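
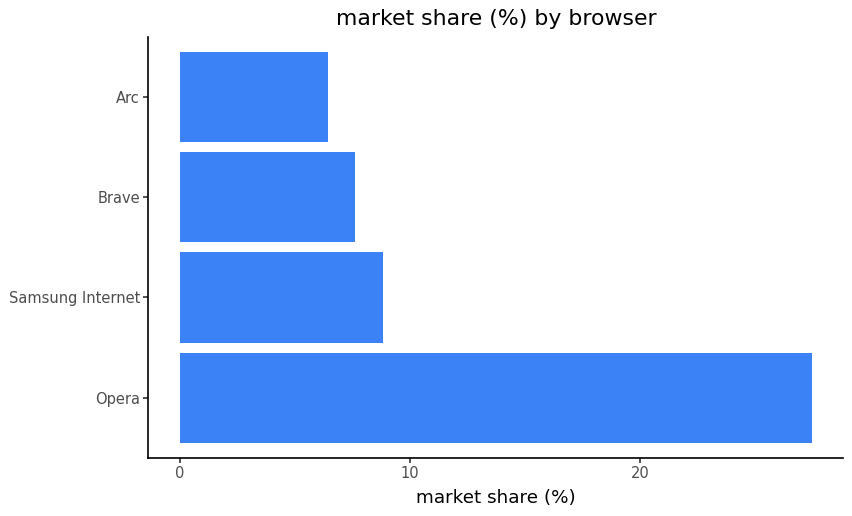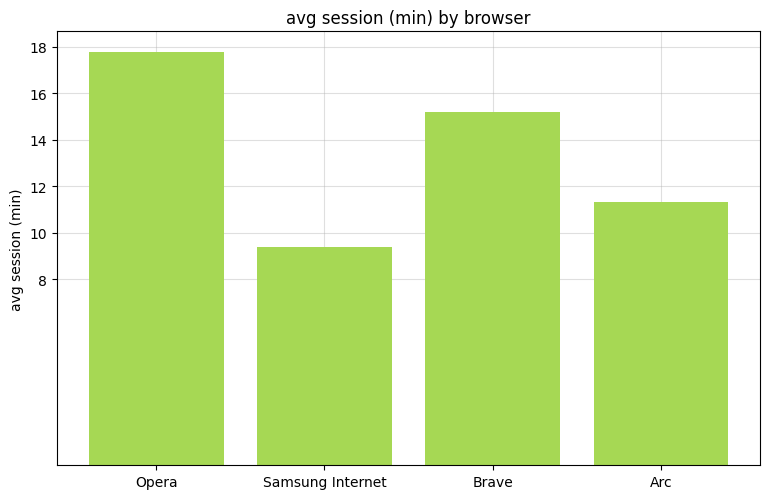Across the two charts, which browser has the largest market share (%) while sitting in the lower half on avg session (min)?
Samsung Internet

Chart 2 median avg session (min) ≈ 14; below-median browsers: Samsung Internet, Arc. Among those, Samsung Internet has the highest market share (%) (≈ 10).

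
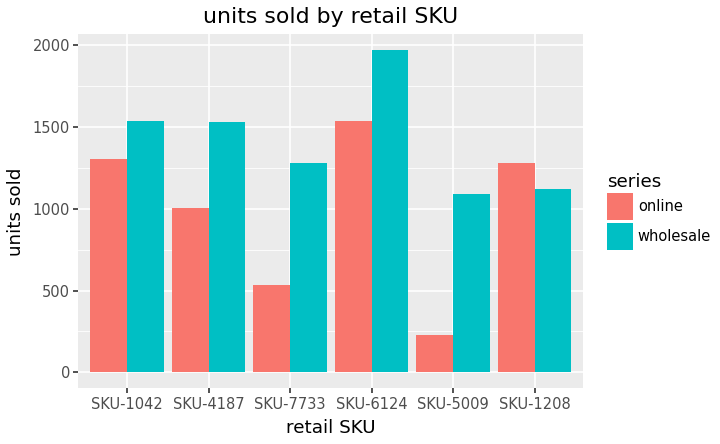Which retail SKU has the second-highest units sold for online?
SKU-1042

Top 3 for online: SKU-6124 ≈ 1600, SKU-1042 ≈ 1400, SKU-1208 ≈ 1200.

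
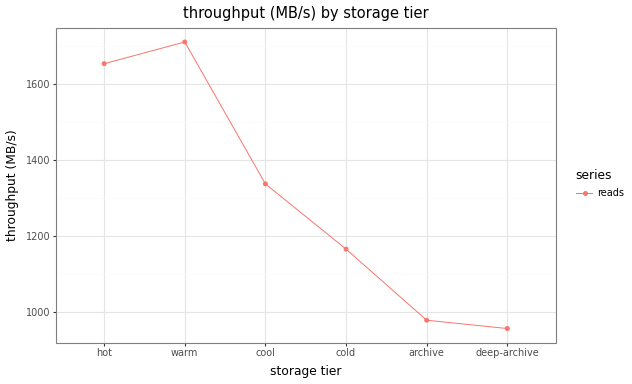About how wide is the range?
≈ 700

Max warm ≈ 1700, min deep-archive ≈ 1000; range ≈ 700.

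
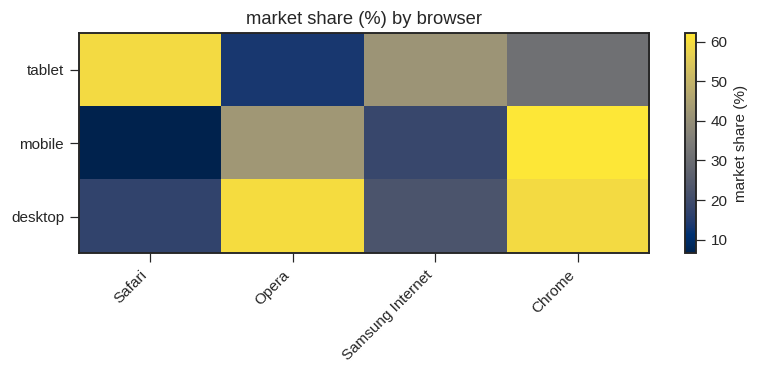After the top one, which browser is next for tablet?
Top 3 for tablet: Safari ≈ 60, Samsung Internet ≈ 40, Chrome ≈ 30.

Samsung Internet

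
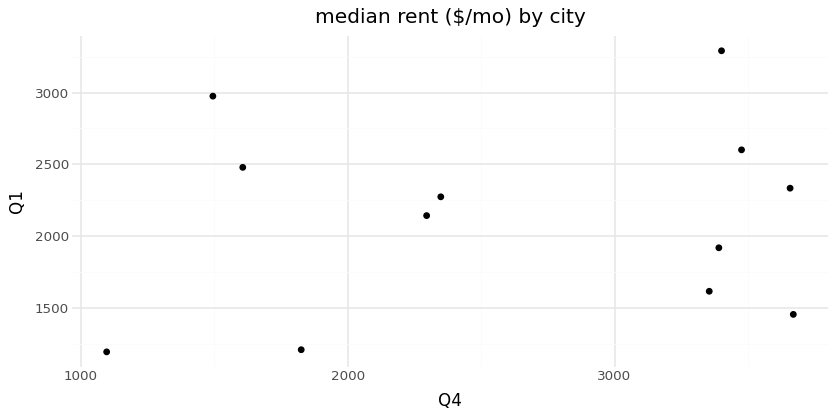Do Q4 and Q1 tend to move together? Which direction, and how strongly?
Points are roughly uncorrelated; weak (|r| ≈ 0.2).

no clear correlation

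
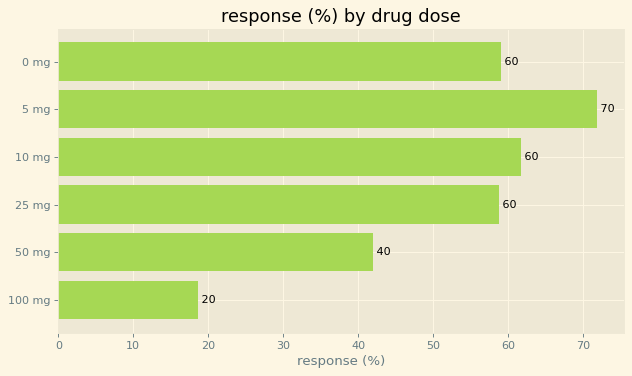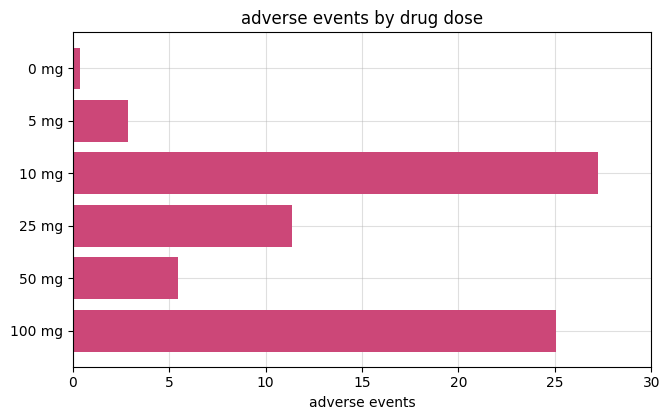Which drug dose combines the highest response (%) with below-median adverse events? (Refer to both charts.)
5 mg

Chart 2 median adverse events ≈ 10; below-median drug doses: 0 mg, 5 mg, 50 mg. Among those, 5 mg has the highest response (%) (≈ 70).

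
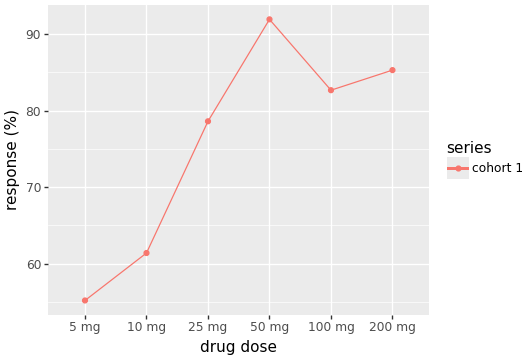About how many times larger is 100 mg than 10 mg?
100 mg ≈ 85, 10 mg ≈ 60; 85/60 ≈ 1.42.

≈ 1.42×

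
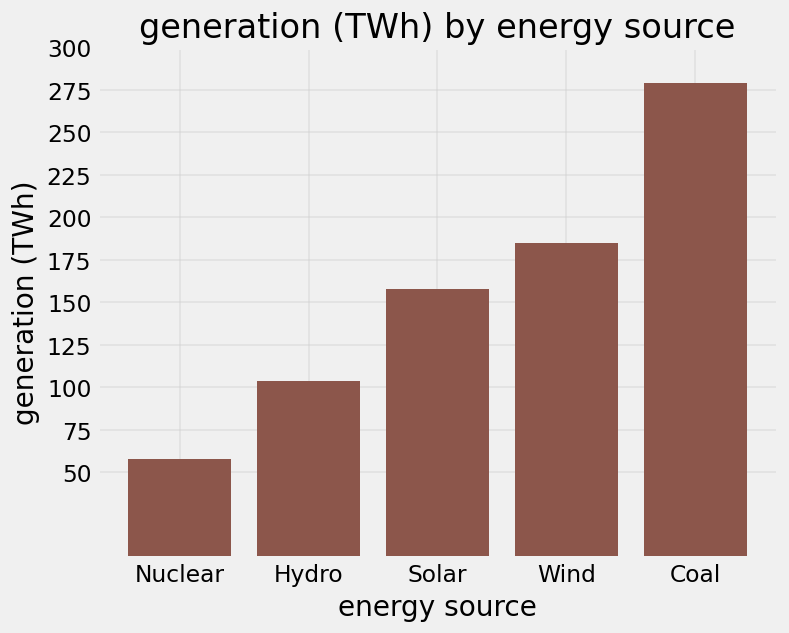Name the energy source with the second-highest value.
Wind

Top 3: Coal ≈ 275, Wind ≈ 175, Solar ≈ 150.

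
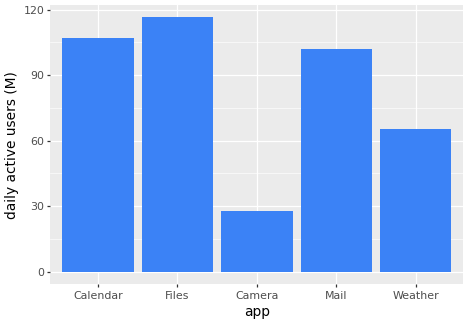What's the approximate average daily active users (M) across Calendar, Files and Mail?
(110 + 120 + 100) / 3 ≈ 110.

≈ 110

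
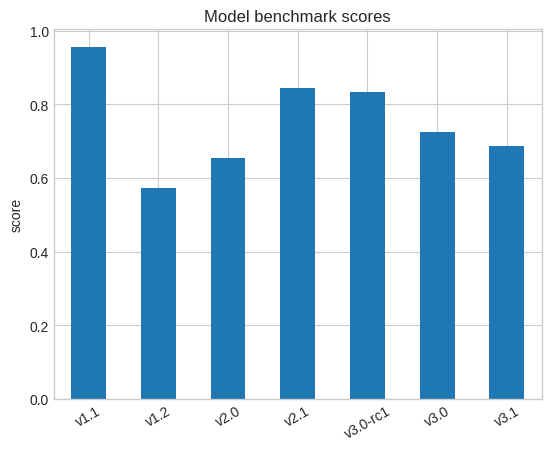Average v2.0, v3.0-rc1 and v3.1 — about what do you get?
(0.7 + 0.8 + 0.7) / 3 ≈ 0.73.

≈ 0.73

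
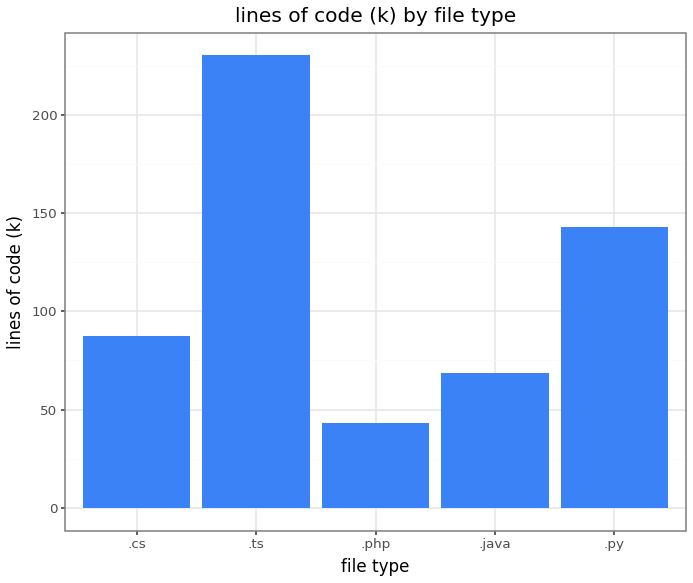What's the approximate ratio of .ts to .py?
≈ 1.71×

.ts ≈ 240, .py ≈ 140; 240/140 ≈ 1.71.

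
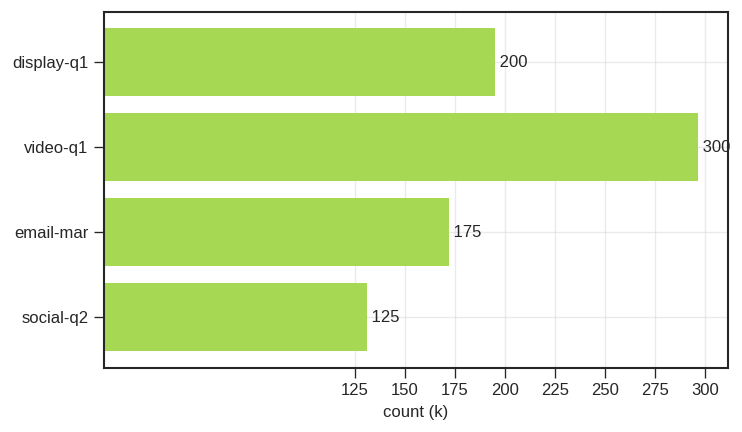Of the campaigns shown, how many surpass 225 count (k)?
Above 225: video-q1.

1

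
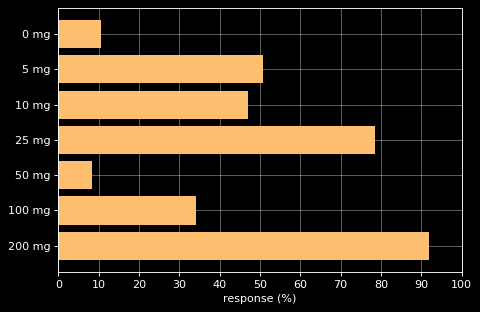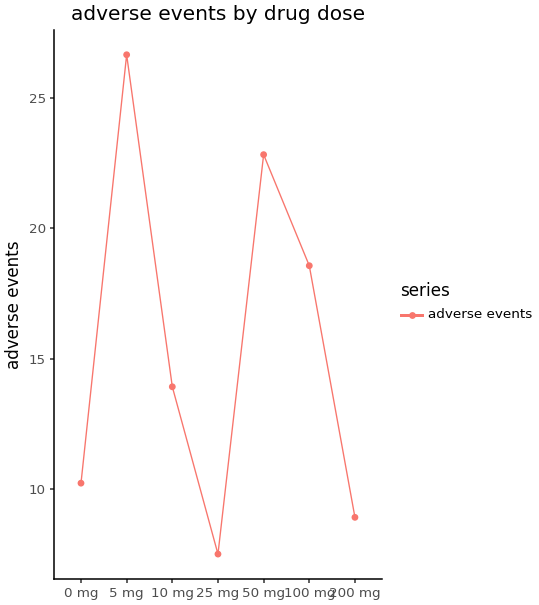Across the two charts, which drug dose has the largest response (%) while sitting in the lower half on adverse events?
Chart 2 median adverse events ≈ 15; below-median drug doses: 0 mg, 25 mg, 200 mg. Among those, 200 mg has the highest response (%) (≈ 90).

200 mg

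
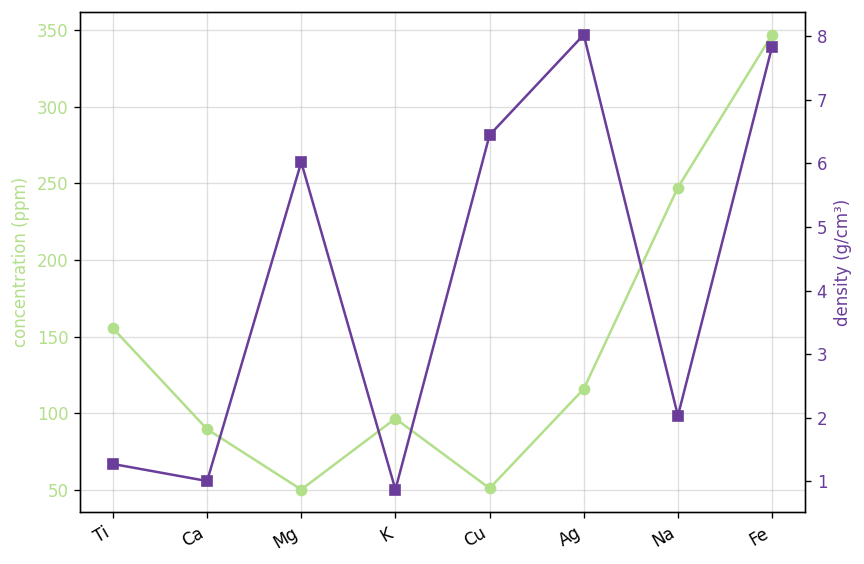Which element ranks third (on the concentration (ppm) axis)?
Top 4 (on the concentration (ppm) axis): Fe ≈ 350, Na ≈ 250, Ti ≈ 150, Ag ≈ 125.

Ti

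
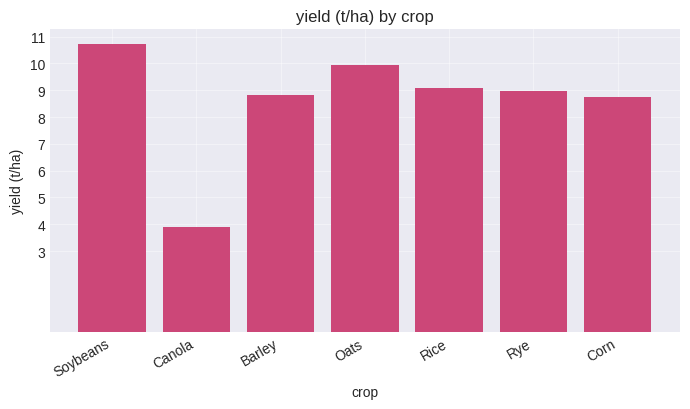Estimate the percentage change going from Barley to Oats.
≈ +11.1%

Barley ≈ 9, Oats ≈ 10; (10 − 9) / 9 ≈ +11.1%.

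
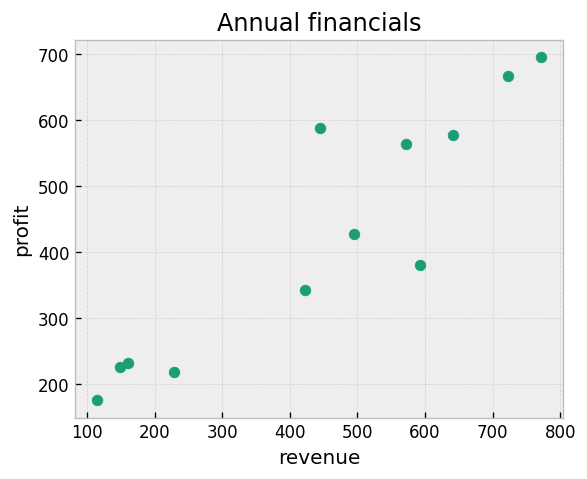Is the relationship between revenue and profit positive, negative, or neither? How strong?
positive, strong

Points are positively correlated; strong (|r| ≈ 0.9).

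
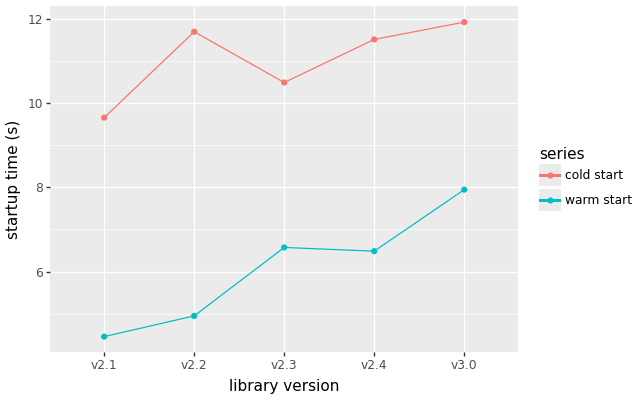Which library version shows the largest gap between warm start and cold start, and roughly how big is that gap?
v2.2: warm start ≈ 5, cold start ≈ 12 → gap ≈ 7. Next-largest (v2.1) is only ≈ 6.

v2.2, ≈ 7 s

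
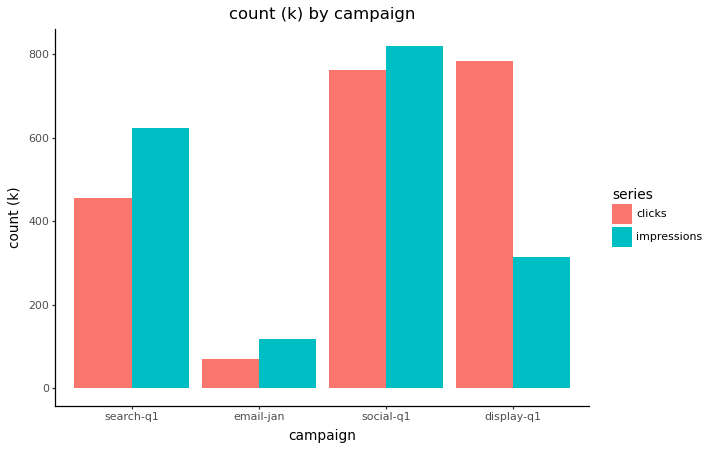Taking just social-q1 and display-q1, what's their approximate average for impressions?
(800 + 300) / 2 ≈ 550.

≈ 550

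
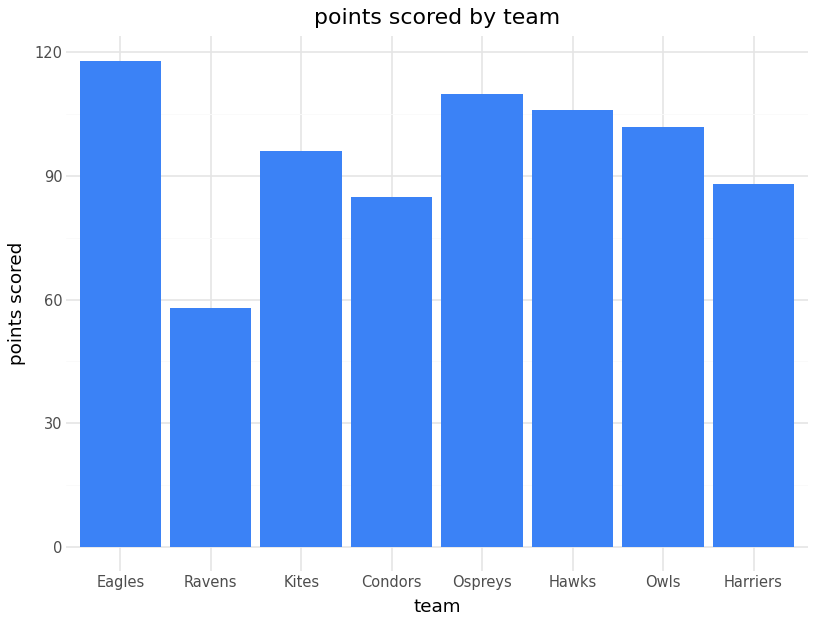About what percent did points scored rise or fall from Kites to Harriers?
Kites ≈ 100, Harriers ≈ 90; (90 − 100) / 100 ≈ -10%.

≈ -10%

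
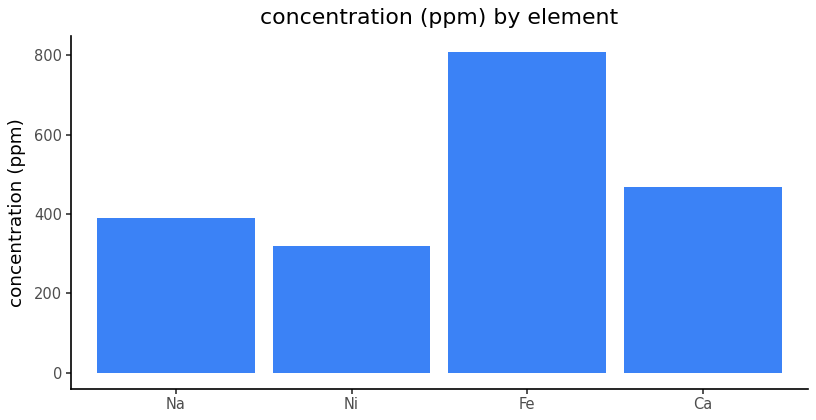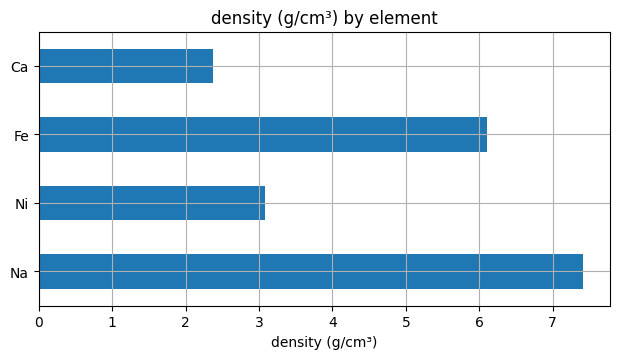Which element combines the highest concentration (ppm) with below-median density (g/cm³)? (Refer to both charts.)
Ca

Chart 2 median density (g/cm³) ≈ 5; below-median elements: Ni, Ca. Among those, Ca has the highest concentration (ppm) (≈ 500).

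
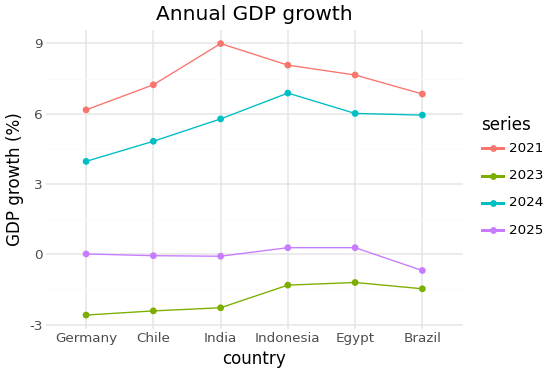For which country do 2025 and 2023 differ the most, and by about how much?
Germany, ≈ 3 %

Germany: 2025 ≈ 0, 2023 ≈ -3 → gap ≈ 3. Next-largest (Chile) is only ≈ 2.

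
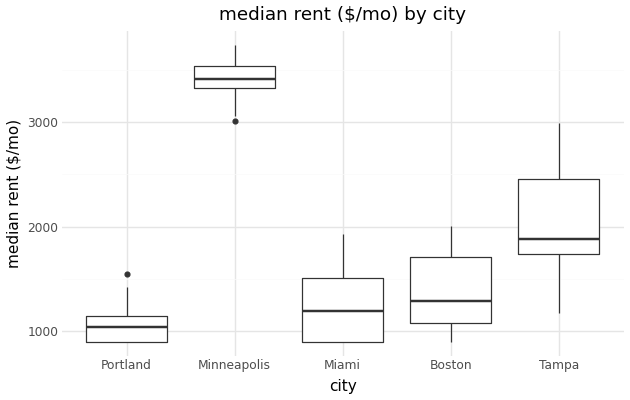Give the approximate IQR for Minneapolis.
≈ 200

Q3 ≈ 3600, Q1 ≈ 3400; IQR ≈ 200.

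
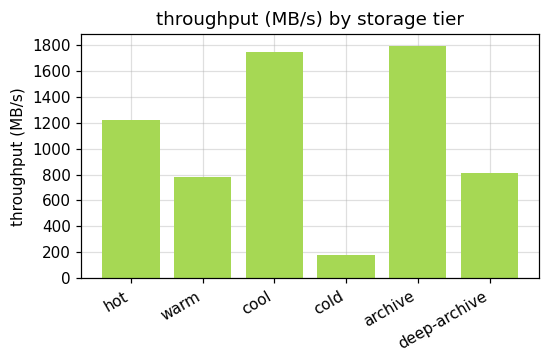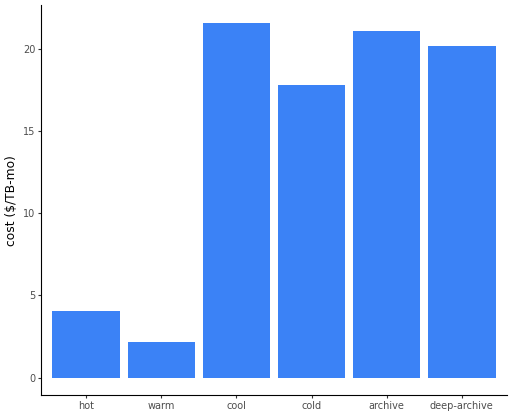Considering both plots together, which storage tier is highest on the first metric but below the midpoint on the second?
hot

Chart 2 median cost ($/TB-mo) ≈ 18; below-median storage tiers: hot, warm, cold. Among those, hot has the highest throughput (MB/s) (≈ 1200).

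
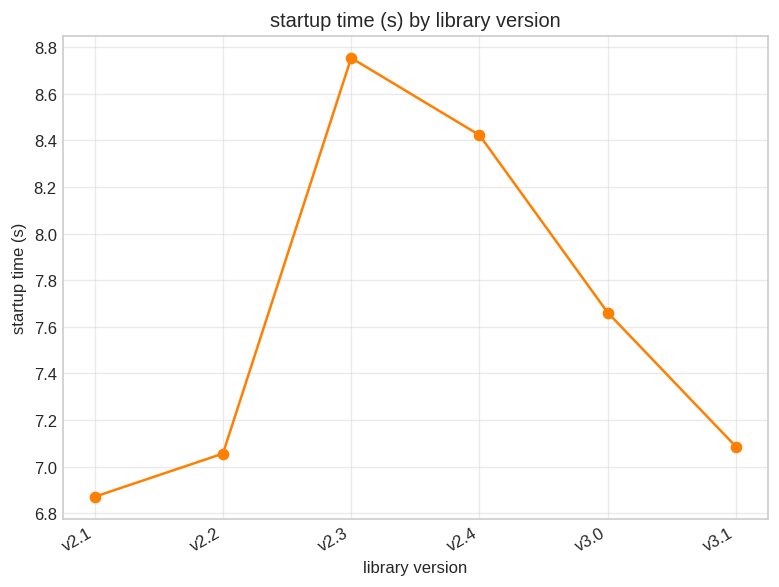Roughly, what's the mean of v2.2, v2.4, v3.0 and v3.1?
≈ 7.5

(7.0 + 8.4 + 7.6 + 7.0) / 4 ≈ 7.5.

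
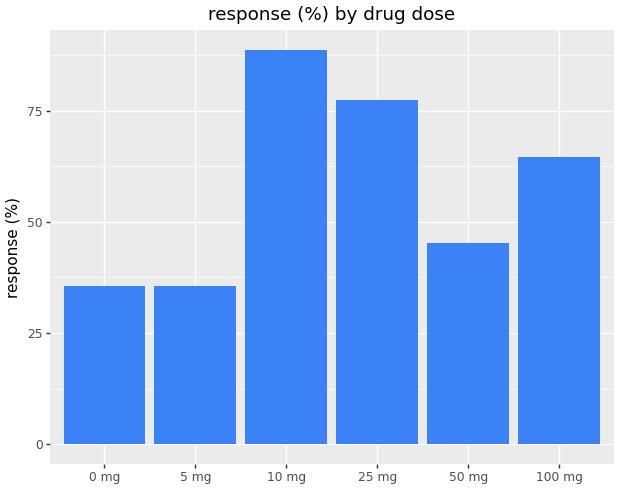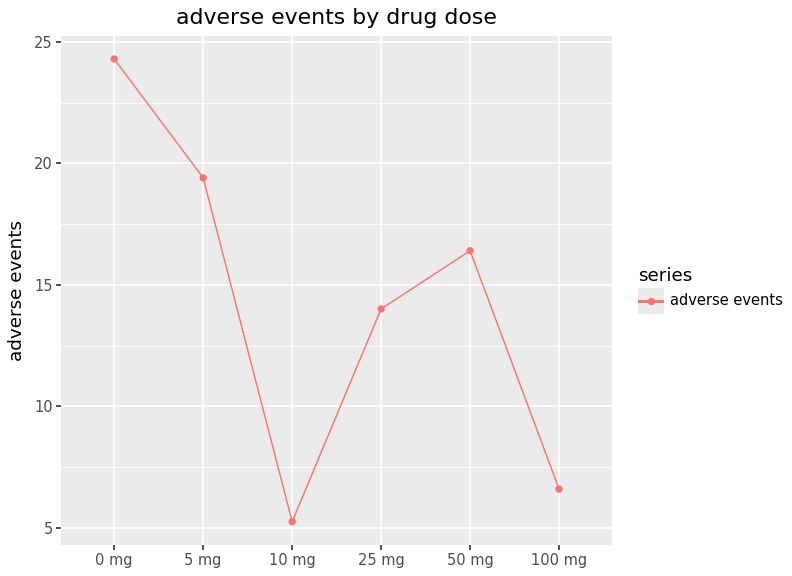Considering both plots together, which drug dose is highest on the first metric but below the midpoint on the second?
10 mg

Chart 2 median adverse events ≈ 15; below-median drug doses: 10 mg, 25 mg, 100 mg. Among those, 10 mg has the highest response (%) (≈ 90).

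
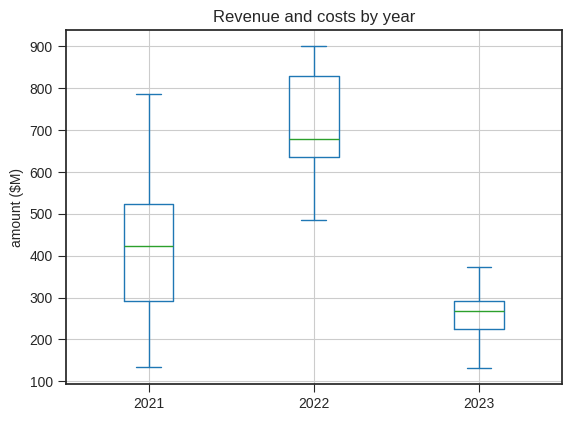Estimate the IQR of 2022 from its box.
≈ 200

Q3 ≈ 850, Q1 ≈ 650; IQR ≈ 200.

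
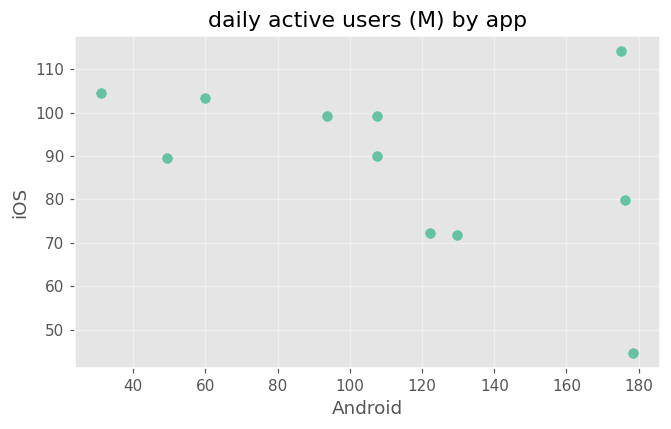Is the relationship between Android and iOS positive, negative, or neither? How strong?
negative, moderate

Points are negatively correlated; moderate (|r| ≈ 0.5).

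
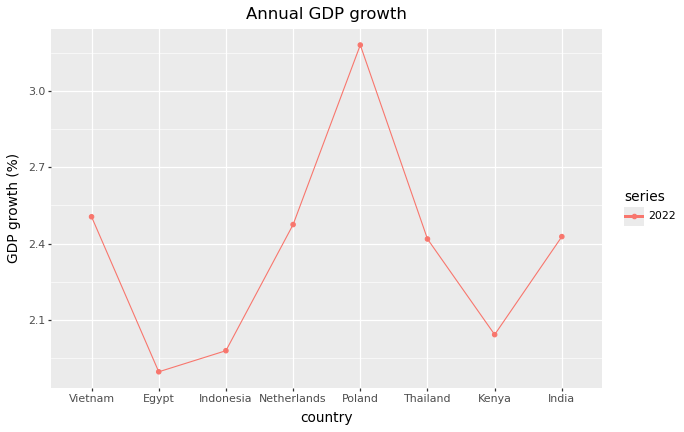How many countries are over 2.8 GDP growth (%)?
Above 2.8: Poland.

1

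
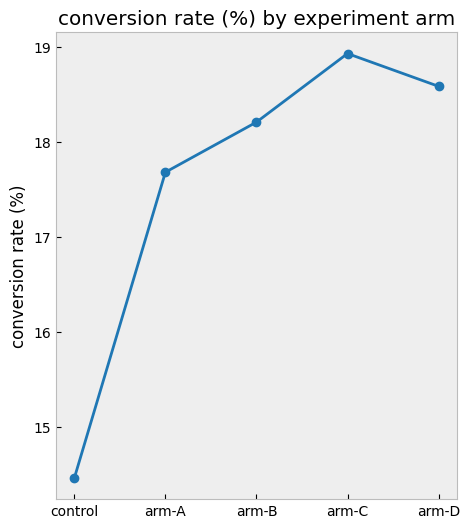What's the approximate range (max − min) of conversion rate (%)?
≈ 4.5

Max arm-C ≈ 19.0, min control ≈ 14.5; range ≈ 4.5.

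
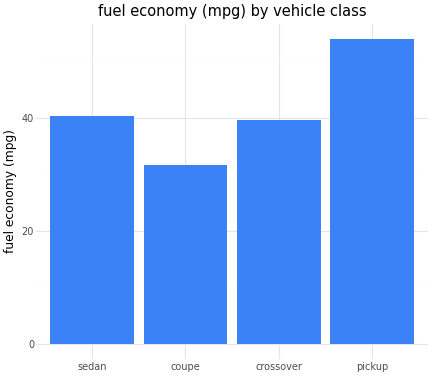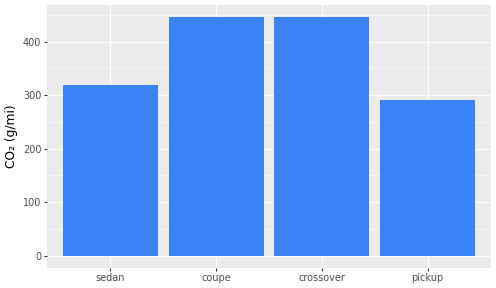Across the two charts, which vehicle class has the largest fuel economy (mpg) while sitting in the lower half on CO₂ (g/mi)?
Chart 2 median CO₂ (g/mi) ≈ 400; below-median vehicle classes: sedan, pickup. Among those, pickup has the highest fuel economy (mpg) (≈ 55).

pickup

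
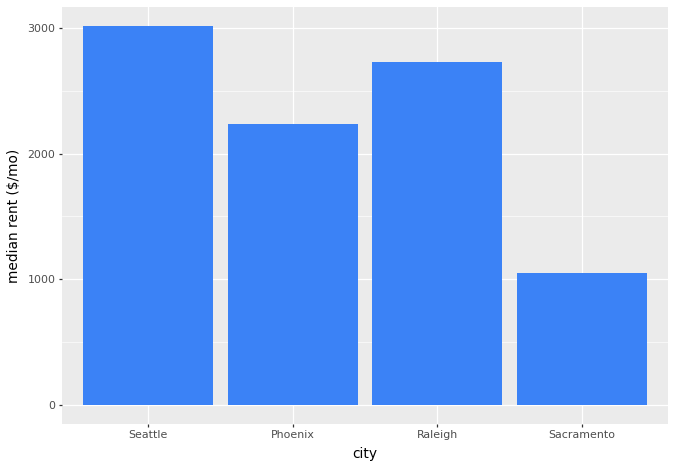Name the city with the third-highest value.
Phoenix

Top 4: Seattle ≈ 3000, Raleigh ≈ 2500, Phoenix ≈ 2000, Sacramento ≈ 1000.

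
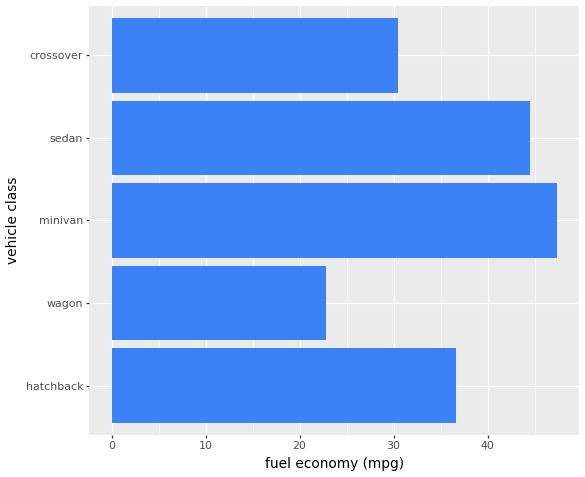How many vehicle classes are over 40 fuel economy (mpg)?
2

Above 40: minivan, sedan.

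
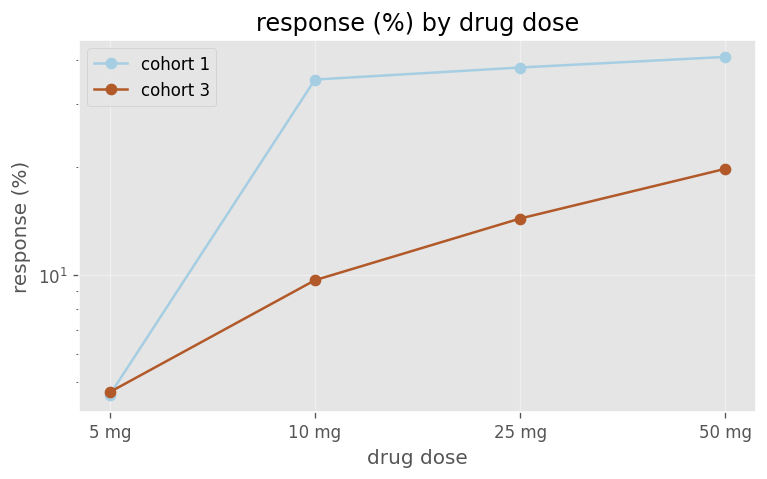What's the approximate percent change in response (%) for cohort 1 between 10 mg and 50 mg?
10 mg ≈ 35, 50 mg ≈ 40; (40 − 35) / 35 ≈ +14.3%.

≈ +14.3%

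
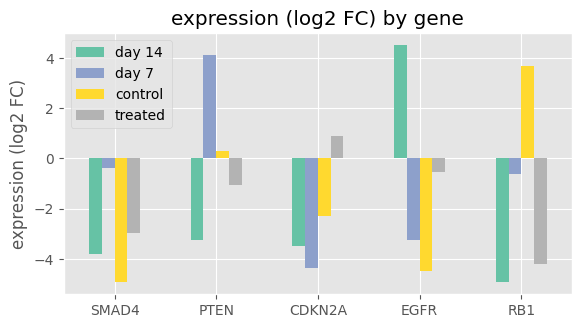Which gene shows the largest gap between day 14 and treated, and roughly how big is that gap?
EGFR: day 14 ≈ 5, treated ≈ -1 → gap ≈ 6. Next-largest (CDKN2A) is only ≈ 4.

EGFR, ≈ 6 log2 FC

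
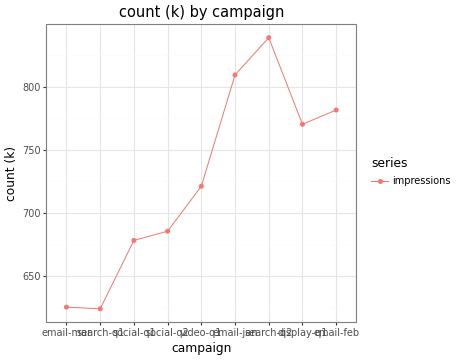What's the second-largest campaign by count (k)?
Top 3: search-q2 ≈ 840, email-jan ≈ 800, email-feb ≈ 780.

email-jan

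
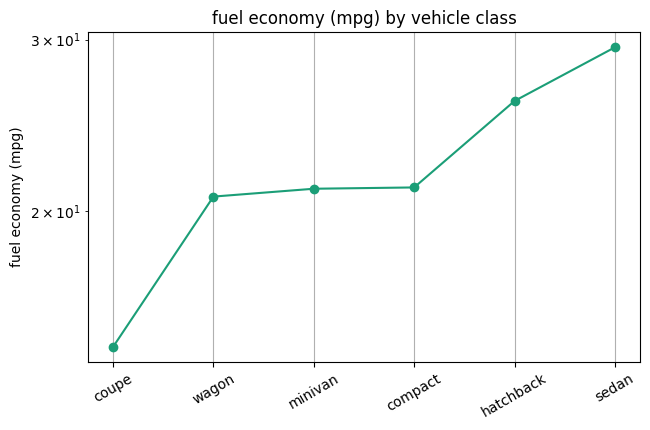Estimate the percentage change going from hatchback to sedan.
≈ +15.4%

hatchback ≈ 26, sedan ≈ 30; (30 − 26) / 26 ≈ +15.4%.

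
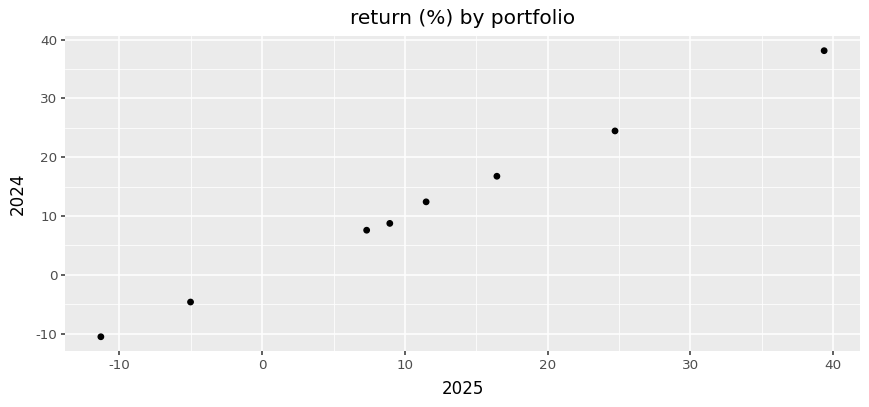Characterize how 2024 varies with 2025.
positive, strong

Points are positively correlated; strong (|r| ≈ 1.0).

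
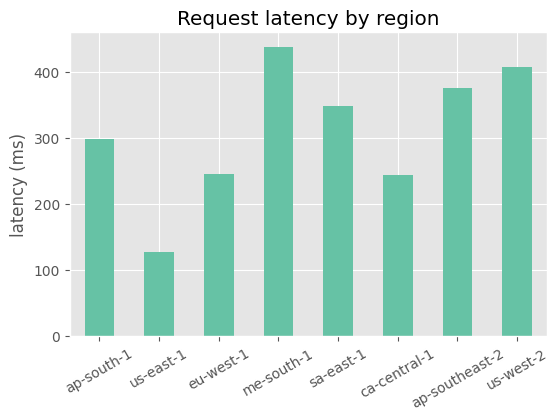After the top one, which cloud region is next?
Top 3: me-south-1 ≈ 450, us-west-2 ≈ 400, ap-southeast-2 ≈ 350.

us-west-2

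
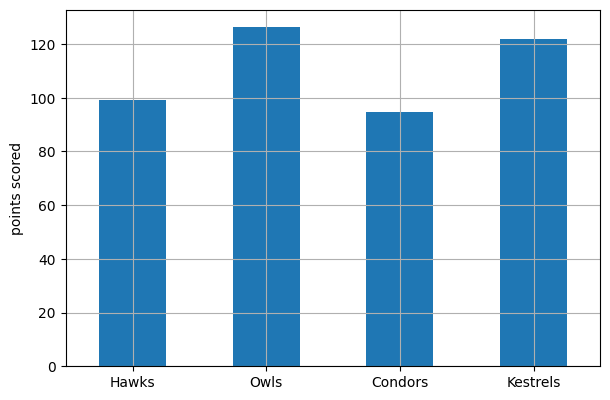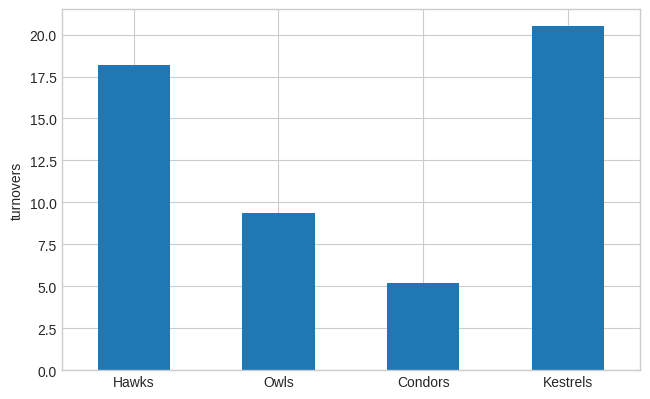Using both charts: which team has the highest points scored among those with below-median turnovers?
Chart 2 median turnovers ≈ 14; below-median teams: Owls, Condors. Among those, Owls has the highest points scored (≈ 120).

Owls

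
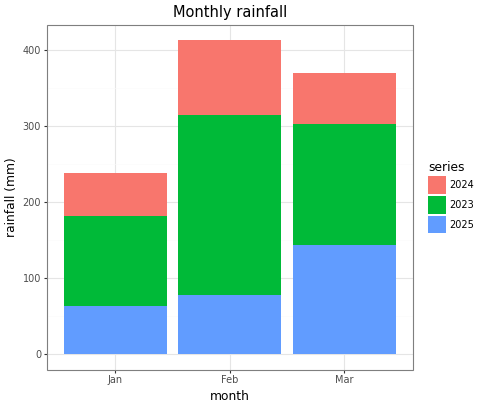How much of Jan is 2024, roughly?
2024 top ≈ 250, bottom ≈ 200; segment ≈ 50.

≈ 50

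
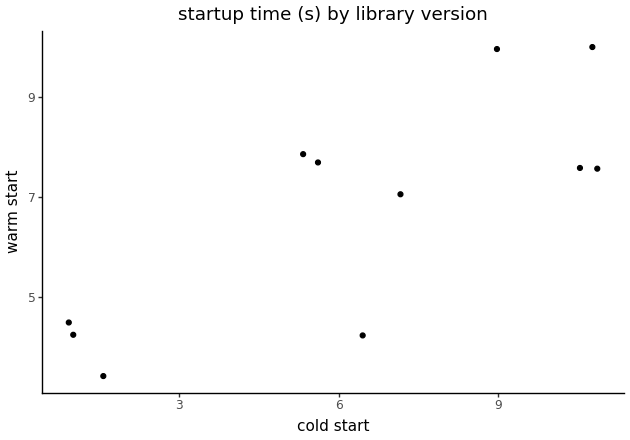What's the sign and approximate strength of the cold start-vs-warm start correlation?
Points are positively correlated; strong (|r| ≈ 0.8).

positive, strong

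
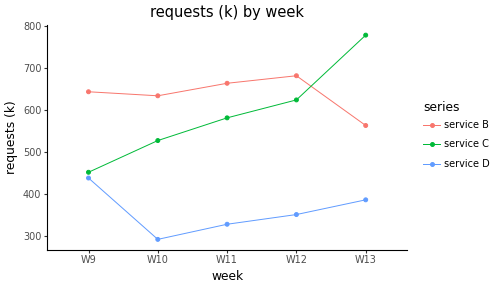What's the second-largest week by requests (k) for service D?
W13

Top 3 for service D: W9 ≈ 450, W13 ≈ 400, W12 ≈ 350.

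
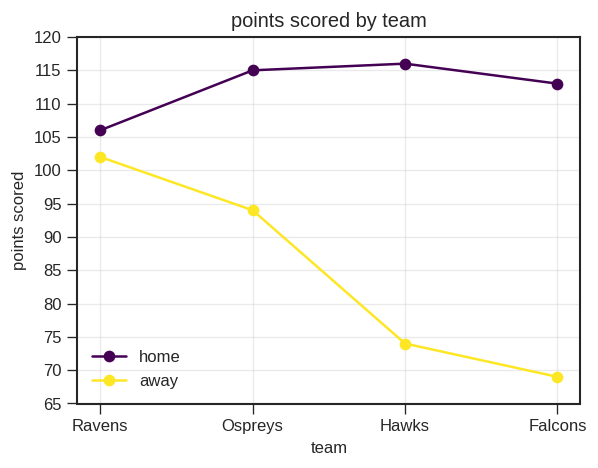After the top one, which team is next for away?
Ospreys

Top 3 for away: Ravens ≈ 100, Ospreys ≈ 95, Hawks ≈ 75.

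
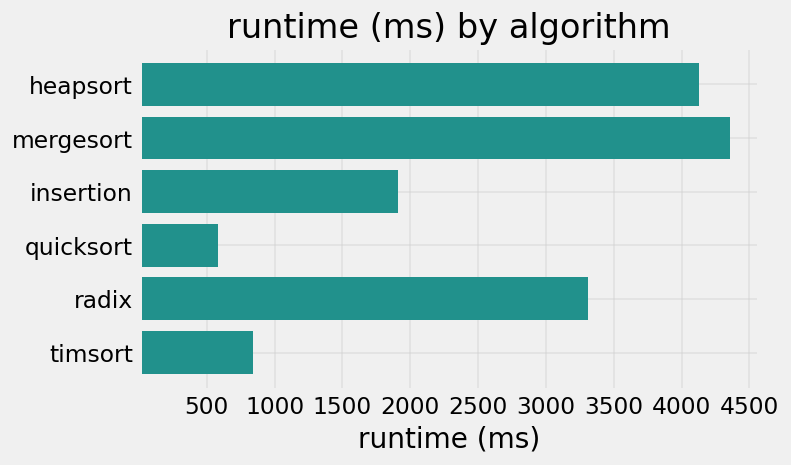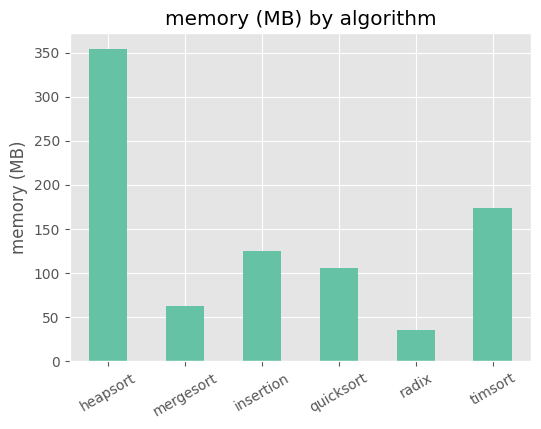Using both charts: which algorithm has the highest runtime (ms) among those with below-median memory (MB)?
mergesort

Chart 2 median memory (MB) ≈ 100; below-median algorithms: mergesort, quicksort, radix. Among those, mergesort has the highest runtime (ms) (≈ 4500).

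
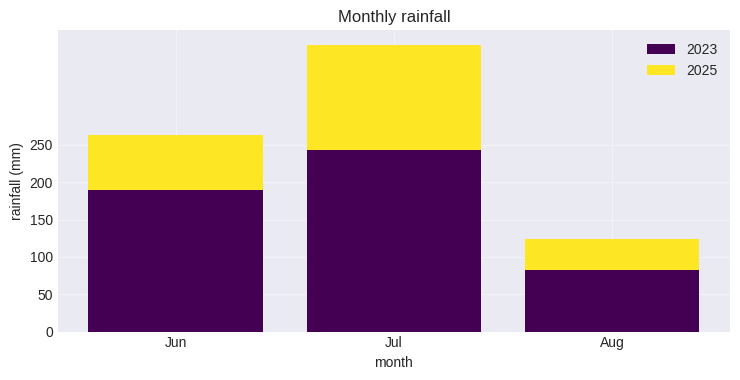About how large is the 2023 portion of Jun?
2023 top ≈ 200, bottom ≈ 0; segment ≈ 200.

≈ 200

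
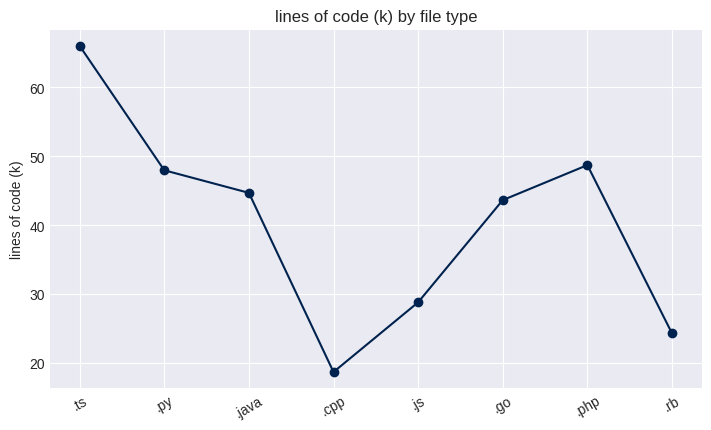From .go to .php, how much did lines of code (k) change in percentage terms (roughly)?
.go ≈ 45, .php ≈ 50; (50 − 45) / 45 ≈ +11.1%.

≈ +11.1%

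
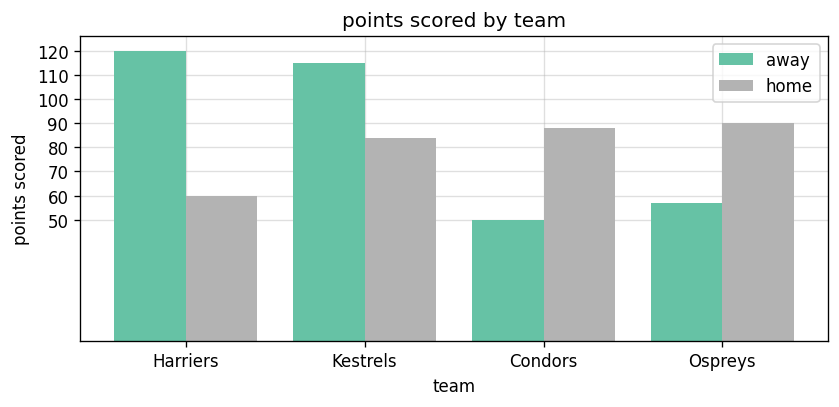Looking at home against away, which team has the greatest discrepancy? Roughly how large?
Harriers: home ≈ 60, away ≈ 120 → gap ≈ 60. Next-largest (Condors) is only ≈ 40.

Harriers, ≈ 60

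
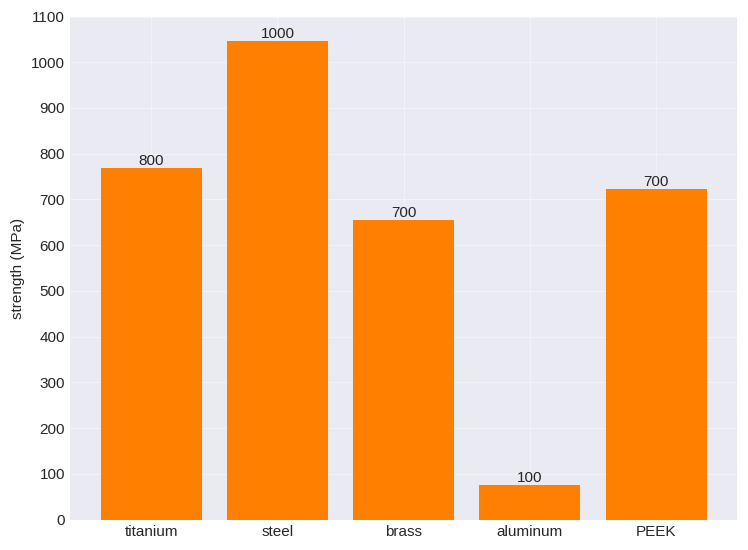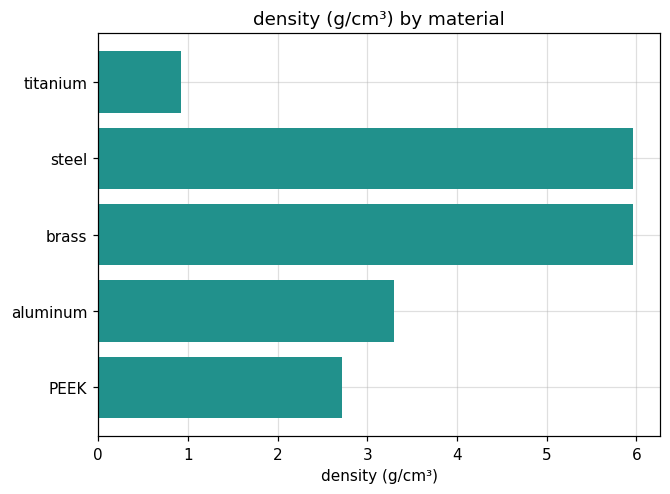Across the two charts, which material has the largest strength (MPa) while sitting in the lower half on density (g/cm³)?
Chart 2 median density (g/cm³) ≈ 3; below-median materials: titanium, PEEK. Among those, titanium has the highest strength (MPa) (≈ 800).

titanium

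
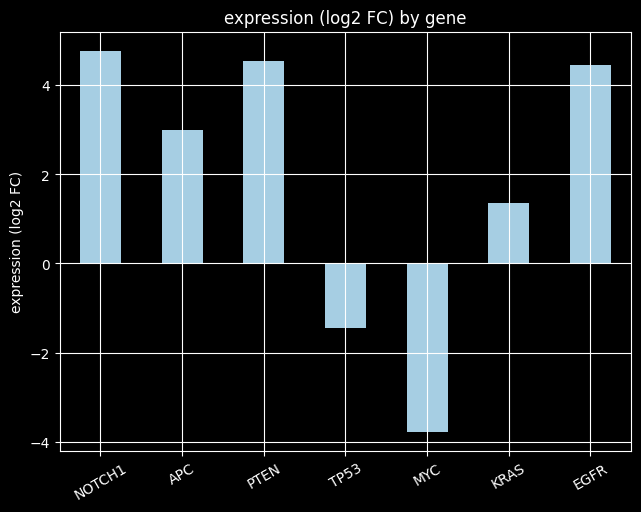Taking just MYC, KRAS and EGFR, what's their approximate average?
≈ 0

(-4 + 1 + 4) / 3 ≈ 0.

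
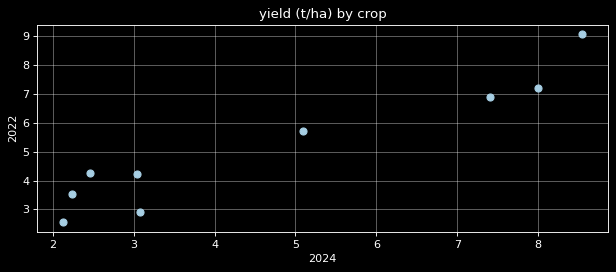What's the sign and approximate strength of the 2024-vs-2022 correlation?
Points are positively correlated; strong (|r| ≈ 1.0).

positive, strong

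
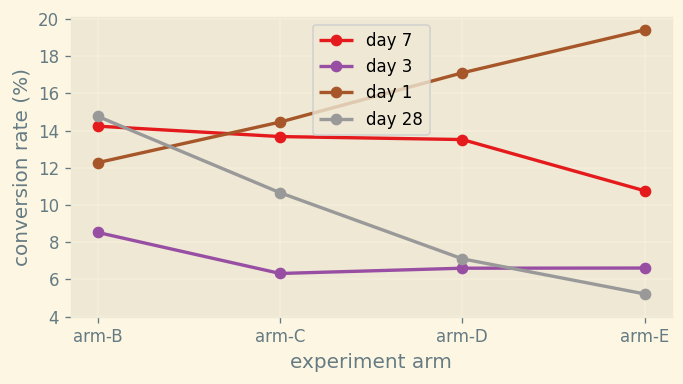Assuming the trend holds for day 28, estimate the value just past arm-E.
≈ 4

Last three: 10, 8, 6 → slope ≈ -2/step → next ≈ 4.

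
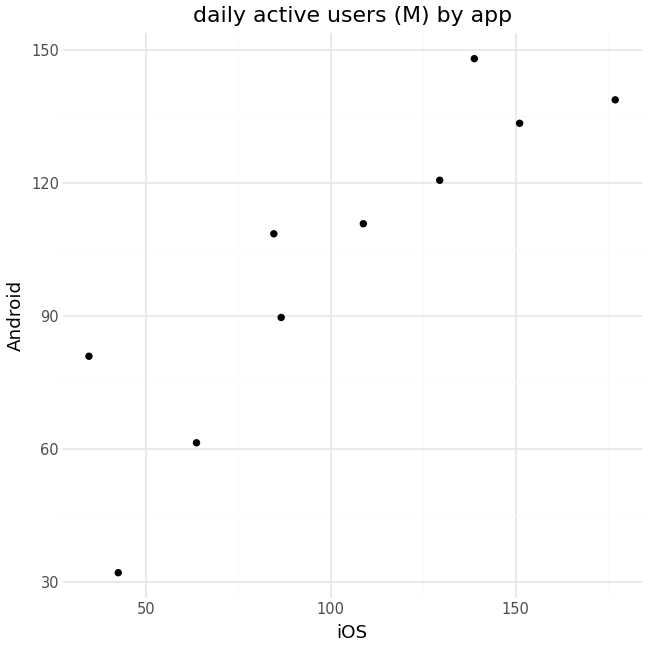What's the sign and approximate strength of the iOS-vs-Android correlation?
Points are positively correlated; strong (|r| ≈ 0.9).

positive, strong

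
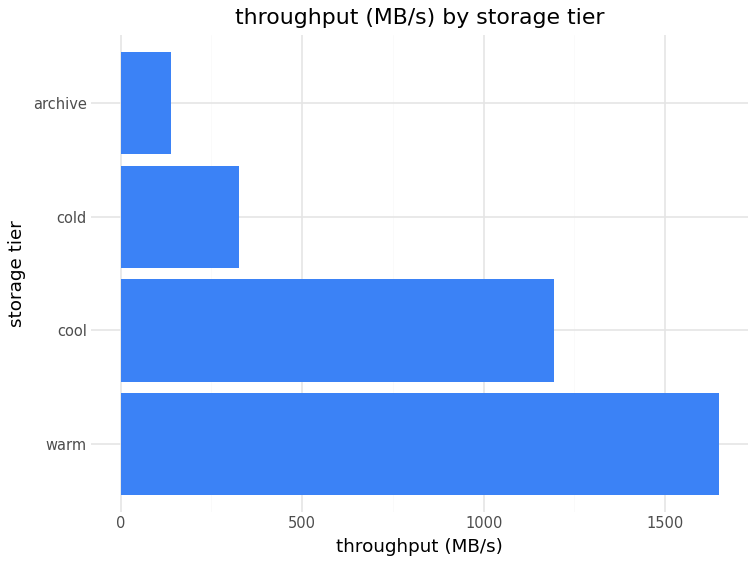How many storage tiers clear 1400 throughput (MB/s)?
Above 1400: warm.

1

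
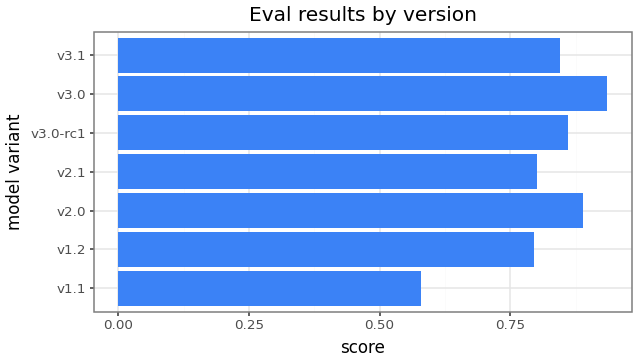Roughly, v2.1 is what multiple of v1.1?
v2.1 ≈ 0.8, v1.1 ≈ 0.6; 0.8/0.6 ≈ 1.33.

≈ 1.33×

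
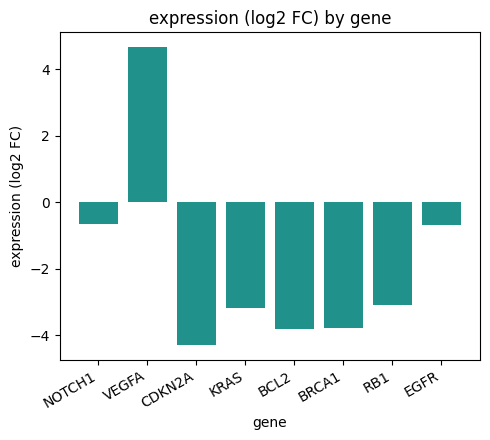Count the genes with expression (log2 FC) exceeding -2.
Above -2: NOTCH1, VEGFA, EGFR.

3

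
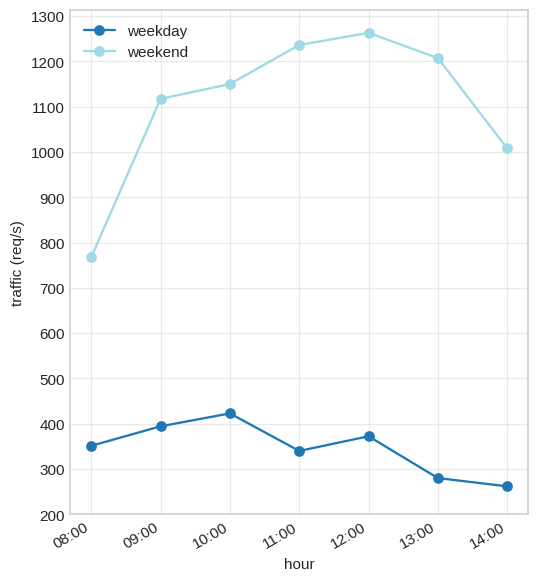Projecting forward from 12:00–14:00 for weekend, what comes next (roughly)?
Last three: 1300, 1200, 1000 → slope ≈ -150/step → next ≈ 850.

≈ 850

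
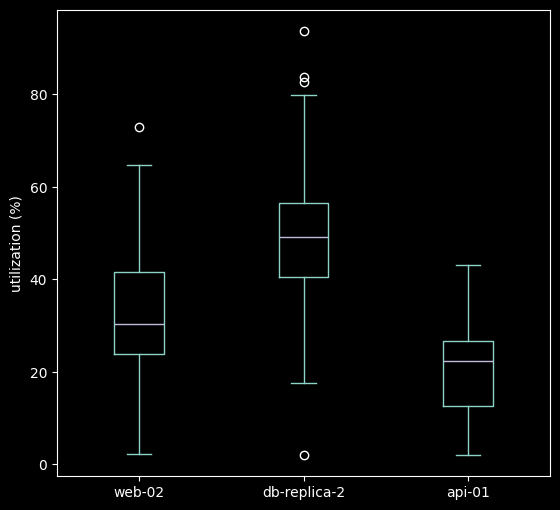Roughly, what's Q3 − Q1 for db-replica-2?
Q3 ≈ 55, Q1 ≈ 40; IQR ≈ 15.

≈ 15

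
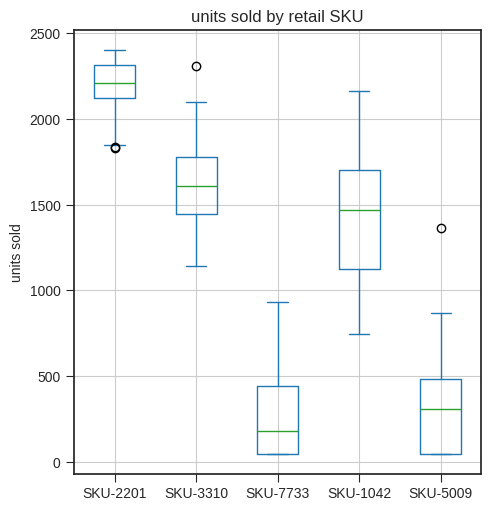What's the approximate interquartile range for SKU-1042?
≈ 600

Q3 ≈ 1800, Q1 ≈ 1200; IQR ≈ 600.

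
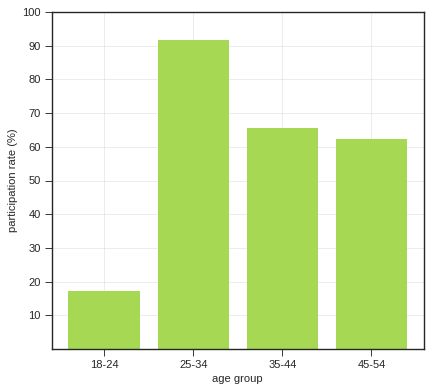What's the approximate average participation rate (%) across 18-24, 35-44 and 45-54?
(20 + 70 + 60) / 3 ≈ 50.

≈ 50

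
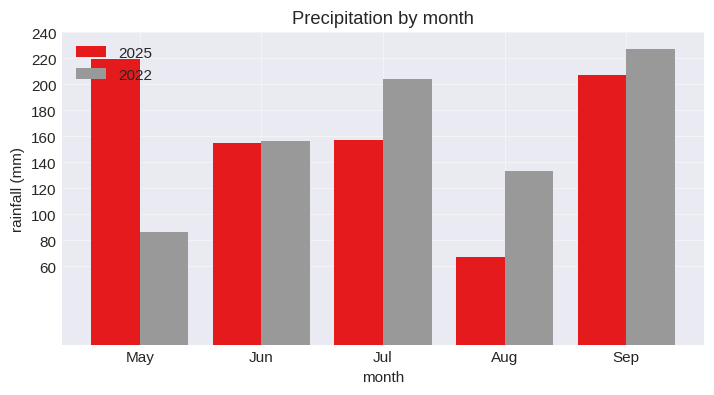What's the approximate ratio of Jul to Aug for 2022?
Jul ≈ 200, Aug ≈ 140; 200/140 ≈ 1.43.

≈ 1.43×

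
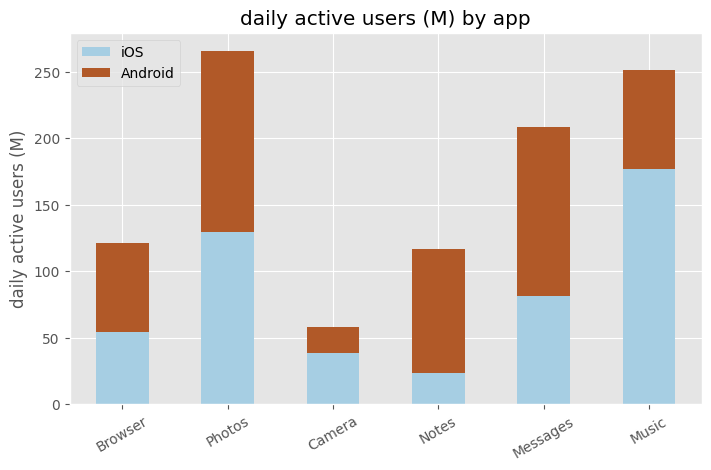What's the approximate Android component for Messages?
≈ 125

Android top ≈ 200, bottom ≈ 75; segment ≈ 125.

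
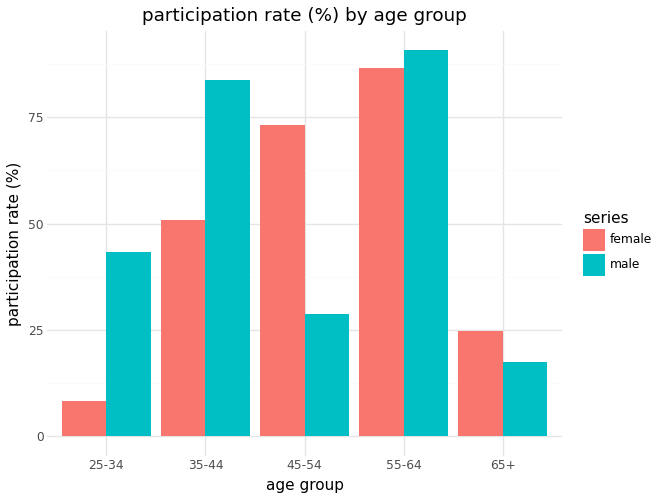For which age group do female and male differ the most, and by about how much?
45-54: female ≈ 70, male ≈ 30 → gap ≈ 40. Next-largest (25-34) is only ≈ 30.

45-54, ≈ 40 %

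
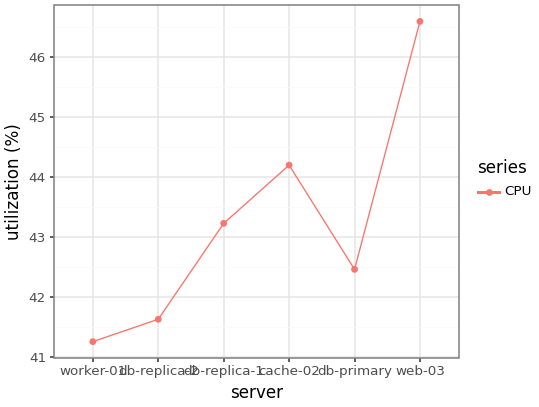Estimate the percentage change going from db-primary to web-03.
≈ +9.4%

db-primary ≈ 42.5, web-03 ≈ 46.5; (46.5 − 42.5) / 42.5 ≈ +9.4%.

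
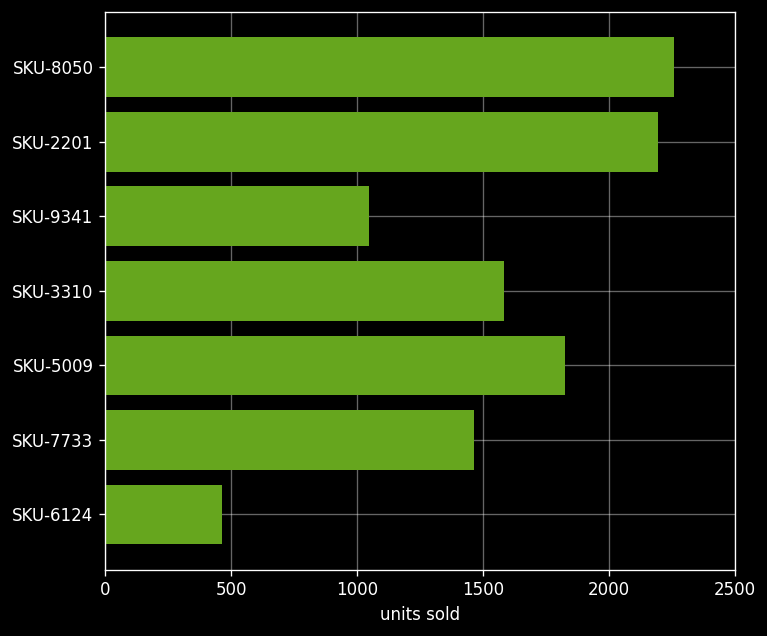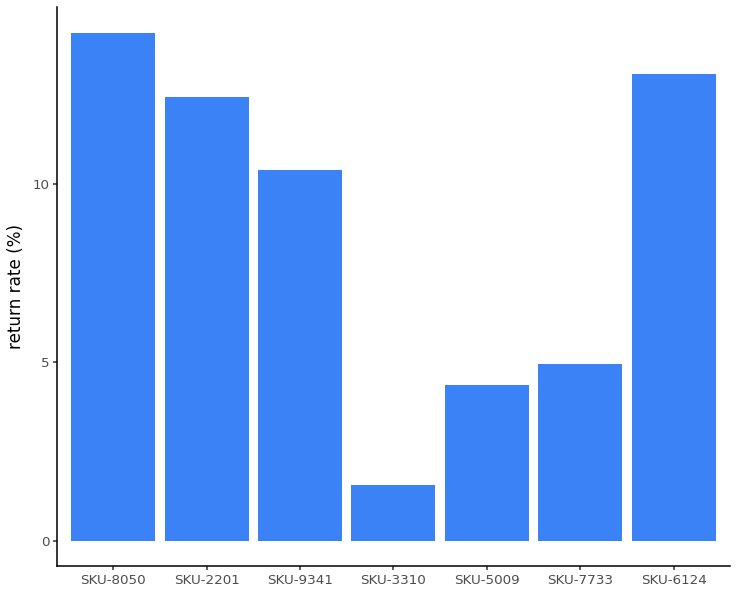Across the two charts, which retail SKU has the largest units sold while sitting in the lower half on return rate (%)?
SKU-5009

Chart 2 median return rate (%) ≈ 10; below-median retail SKUs: SKU-3310, SKU-5009, SKU-7733. Among those, SKU-5009 has the highest units sold (≈ 2000).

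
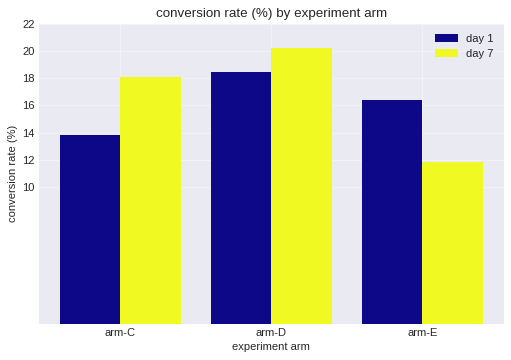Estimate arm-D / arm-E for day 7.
≈ 1.67×

arm-D ≈ 20, arm-E ≈ 12; 20/12 ≈ 1.67.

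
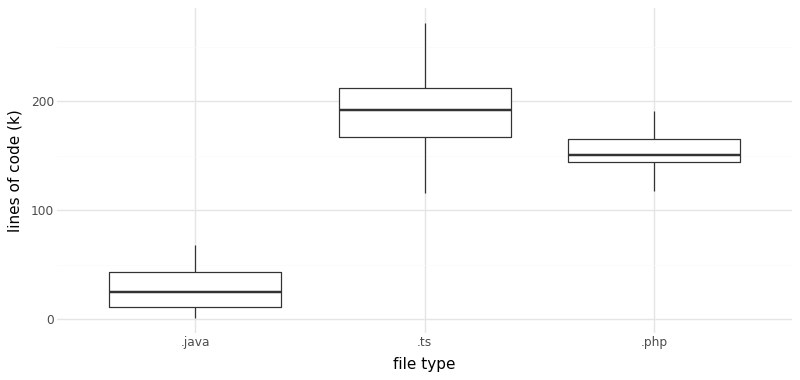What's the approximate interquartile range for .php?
≈ 20

Q3 ≈ 160, Q1 ≈ 140; IQR ≈ 20.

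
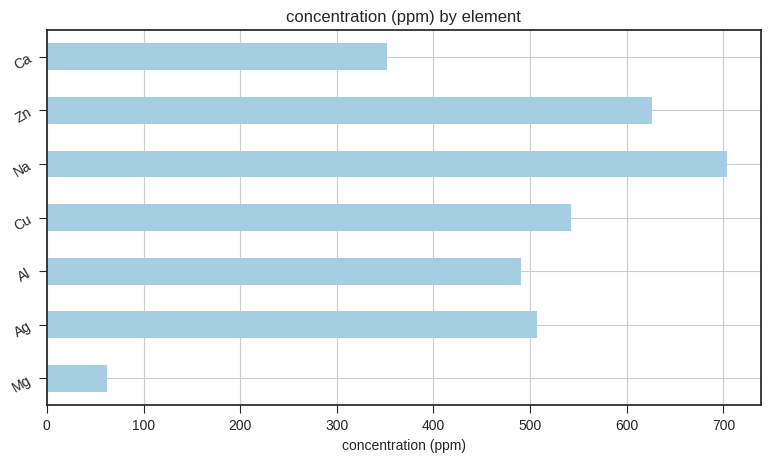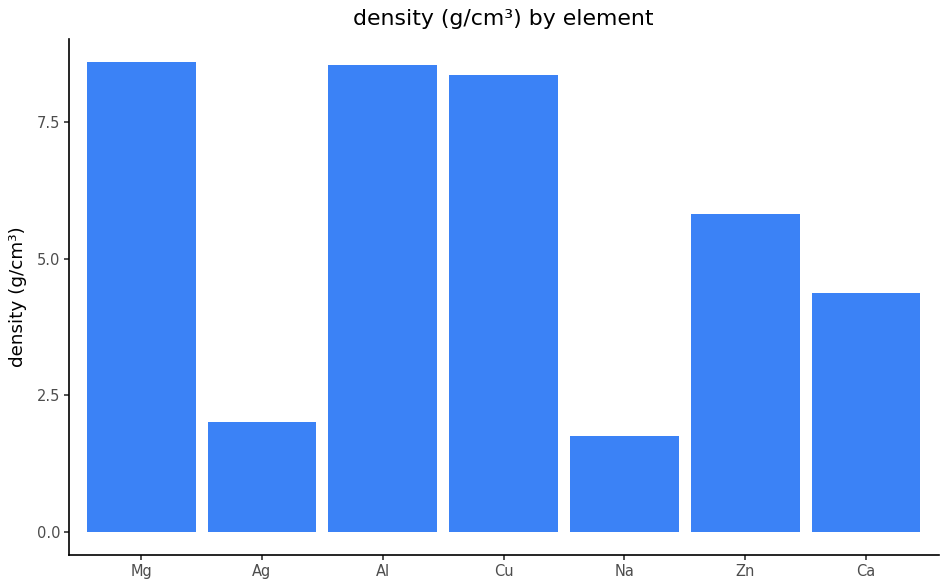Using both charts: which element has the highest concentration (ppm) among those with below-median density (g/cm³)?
Na

Chart 2 median density (g/cm³) ≈ 6; below-median elements: Ag, Na, Ca. Among those, Na has the highest concentration (ppm) (≈ 700).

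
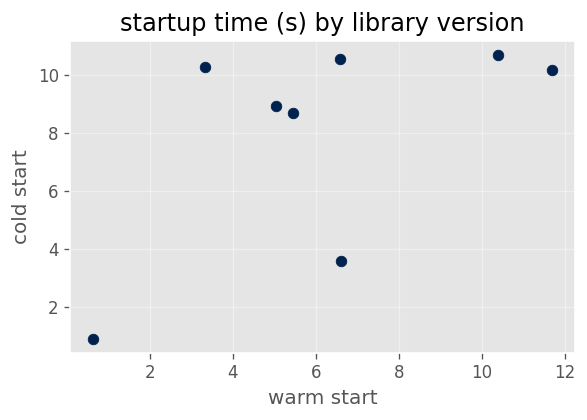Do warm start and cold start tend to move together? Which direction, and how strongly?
Points are positively correlated; moderate (|r| ≈ 0.6).

positive, moderate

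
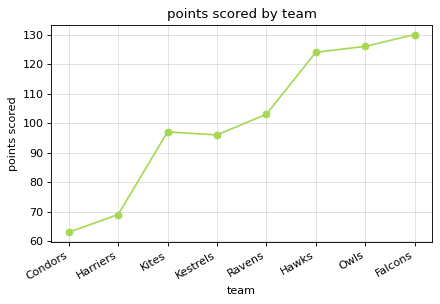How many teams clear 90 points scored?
Above 90: Kites, Kestrels, Ravens, Hawks, Owls, Falcons.

6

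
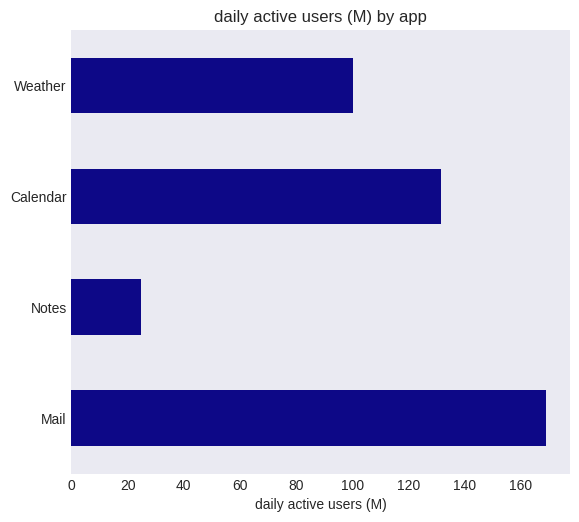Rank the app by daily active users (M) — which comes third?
Weather

Top 4: Mail ≈ 160, Calendar ≈ 140, Weather ≈ 100, Notes ≈ 20.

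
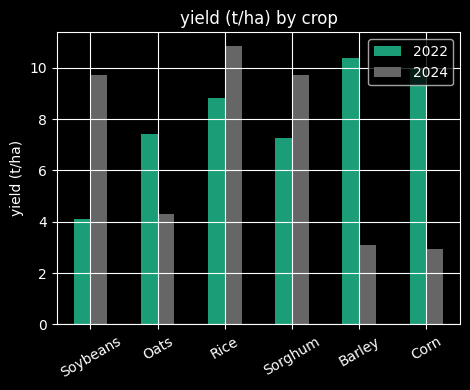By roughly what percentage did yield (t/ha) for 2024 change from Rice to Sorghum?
≈ -9.1%

Rice ≈ 11, Sorghum ≈ 10; (10 − 11) / 11 ≈ -9.1%.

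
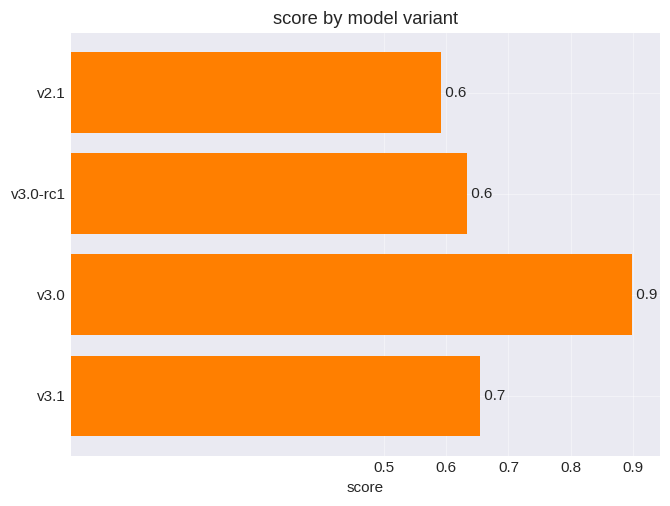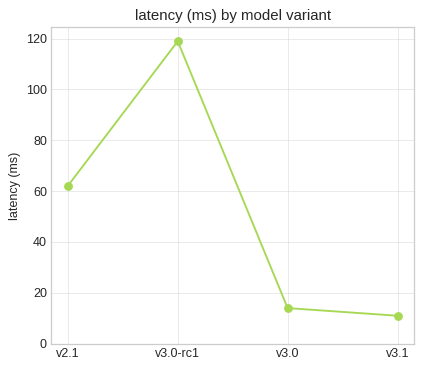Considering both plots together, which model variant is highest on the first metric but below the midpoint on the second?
v3.0

Chart 2 median latency (ms) ≈ 40; below-median model variants: v3.0, v3.1. Among those, v3.0 has the highest score (≈ 0.9).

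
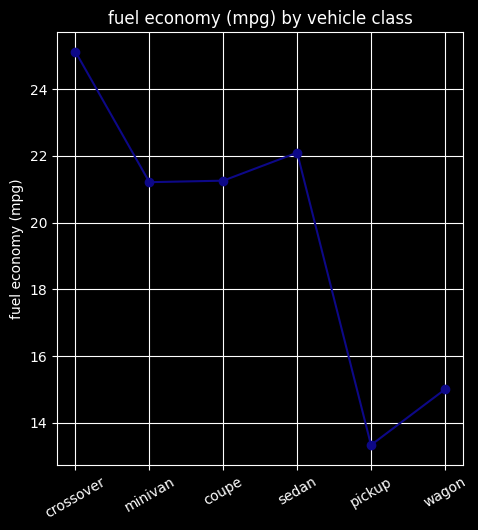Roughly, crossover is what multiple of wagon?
≈ 1.67×

crossover ≈ 25, wagon ≈ 15; 25/15 ≈ 1.67.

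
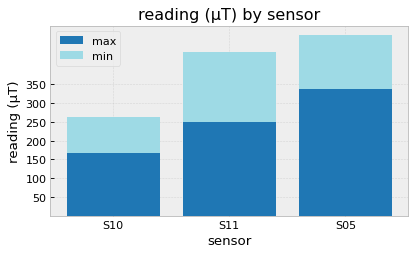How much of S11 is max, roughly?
max top ≈ 250, bottom ≈ 0; segment ≈ 250.

≈ 250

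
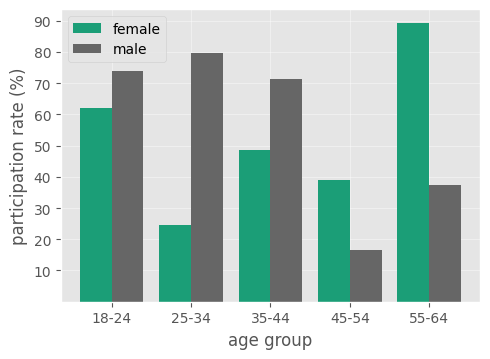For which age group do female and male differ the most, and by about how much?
25-34: female ≈ 20, male ≈ 80 → gap ≈ 60. Next-largest (55-64) is only ≈ 50.

25-34, ≈ 60 %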